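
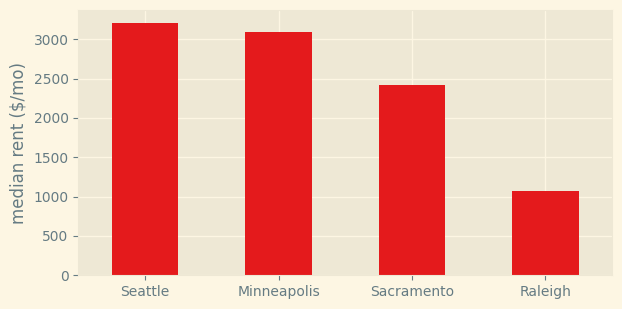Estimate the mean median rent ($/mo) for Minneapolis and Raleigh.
(3000 + 1000) / 2 ≈ 2000.

≈ 2000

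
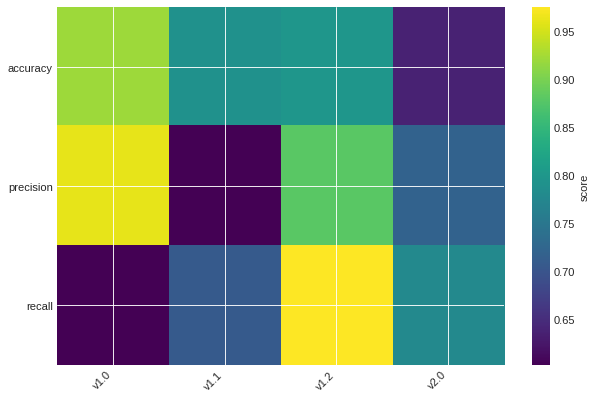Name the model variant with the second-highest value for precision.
Top 3 for precision: v1.0 ≈ 0.95, v1.2 ≈ 0.90, v2.0 ≈ 0.70.

v1.2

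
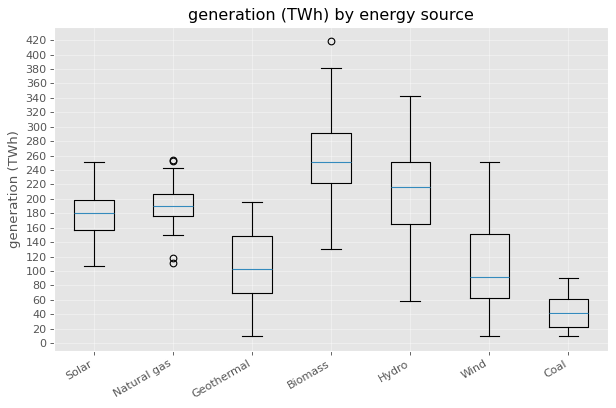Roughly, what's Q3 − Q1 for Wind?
Q3 ≈ 160, Q1 ≈ 60; IQR ≈ 100.

≈ 100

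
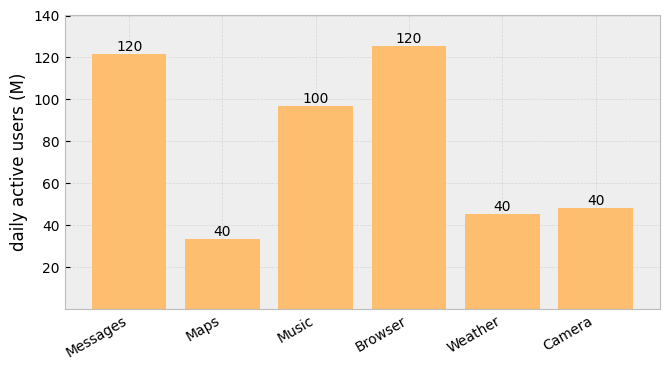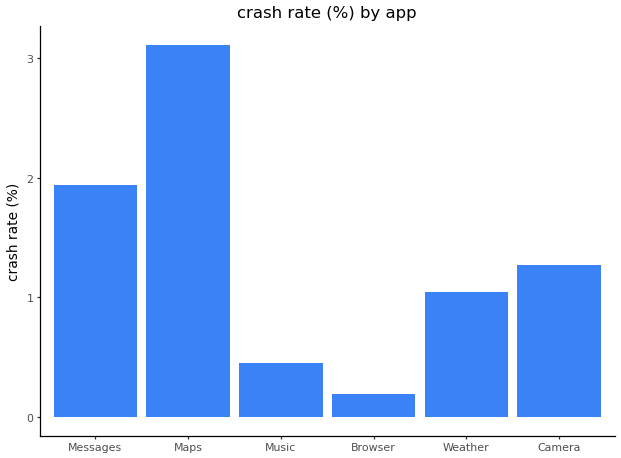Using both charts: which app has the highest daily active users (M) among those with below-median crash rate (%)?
Browser

Chart 2 median crash rate (%) ≈ 1; below-median apps: Music, Browser, Weather. Among those, Browser has the highest daily active users (M) (≈ 120).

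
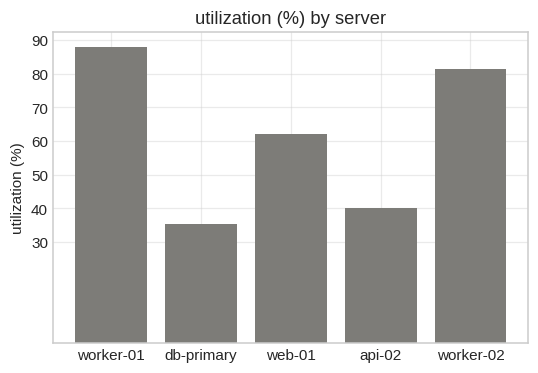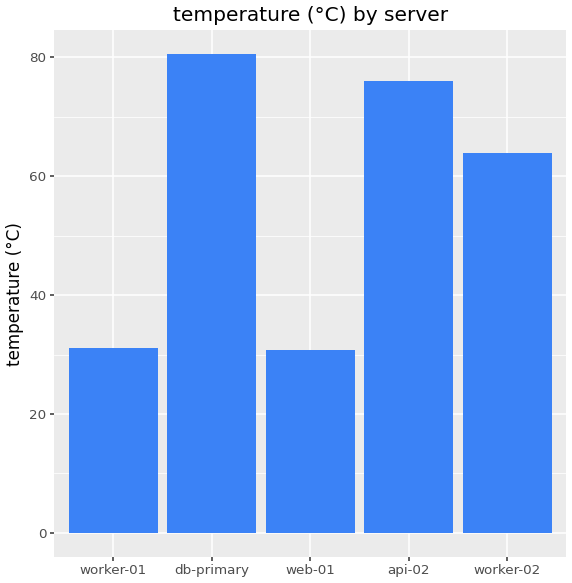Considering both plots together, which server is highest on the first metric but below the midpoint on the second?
worker-01

Chart 2 median temperature (°C) ≈ 60; below-median servers: worker-01, web-01. Among those, worker-01 has the highest utilization (%) (≈ 90).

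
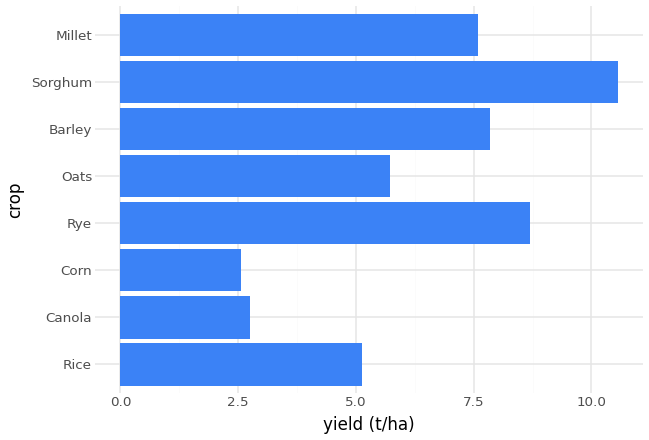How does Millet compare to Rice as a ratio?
≈ 1.6×

Millet ≈ 8, Rice ≈ 5; 8/5 ≈ 1.6.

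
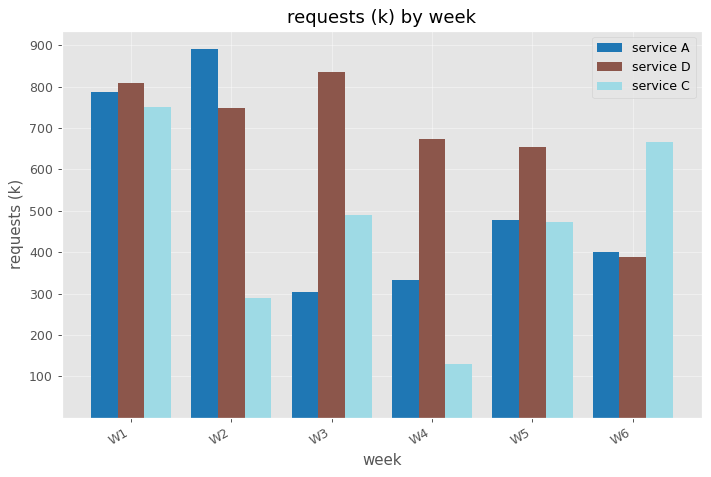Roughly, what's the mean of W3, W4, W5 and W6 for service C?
(500 + 100 + 500 + 700) / 4 ≈ 450.

≈ 450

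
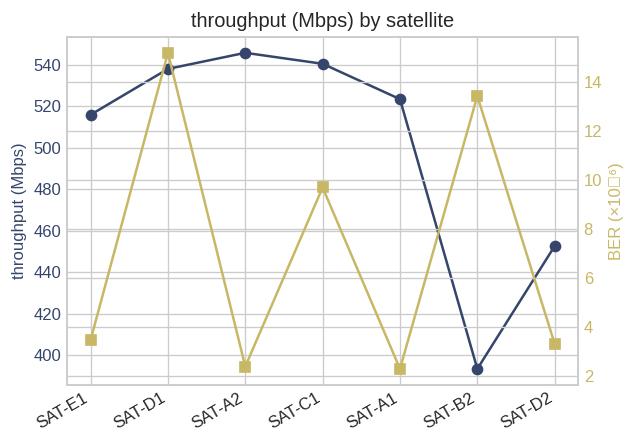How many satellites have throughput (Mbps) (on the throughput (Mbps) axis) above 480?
5

Above 480: SAT-E1, SAT-D1, SAT-A2, SAT-C1, SAT-A1.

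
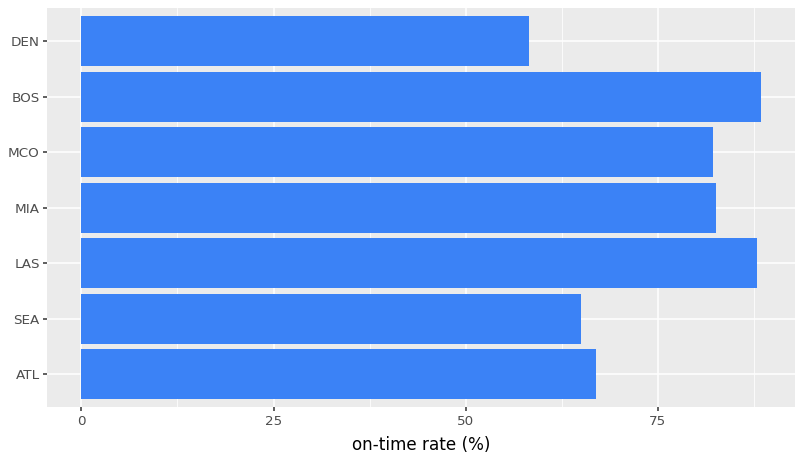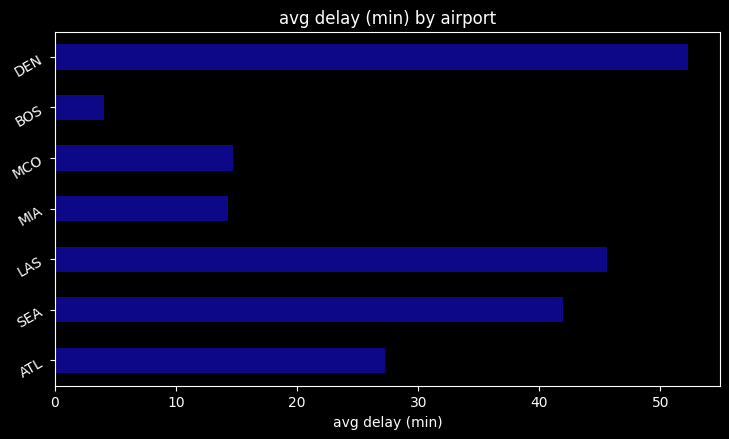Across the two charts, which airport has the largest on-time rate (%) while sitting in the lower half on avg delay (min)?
Chart 2 median avg delay (min) ≈ 25; below-median airports: MIA, MCO, BOS. Among those, BOS has the highest on-time rate (%) (≈ 90).

BOS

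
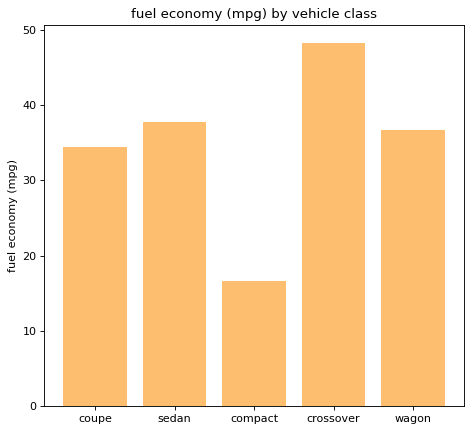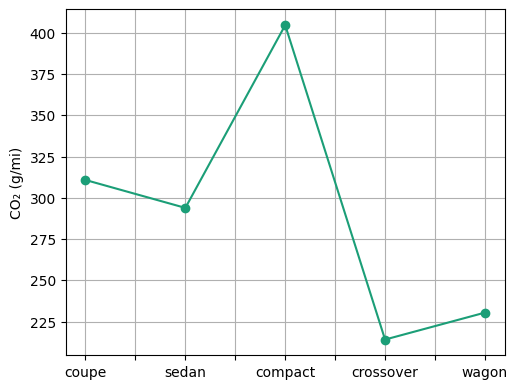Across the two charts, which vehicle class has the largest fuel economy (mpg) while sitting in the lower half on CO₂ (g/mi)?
Chart 2 median CO₂ (g/mi) ≈ 300; below-median vehicle classes: crossover, wagon. Among those, crossover has the highest fuel economy (mpg) (≈ 50).

crossover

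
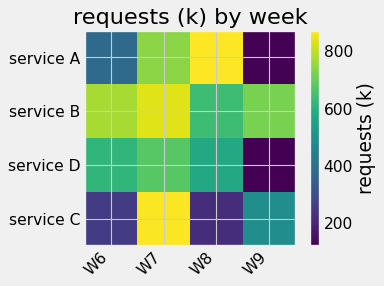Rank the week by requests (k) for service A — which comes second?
W7

Top 3 for service A: W8 ≈ 900, W7 ≈ 700, W6 ≈ 400.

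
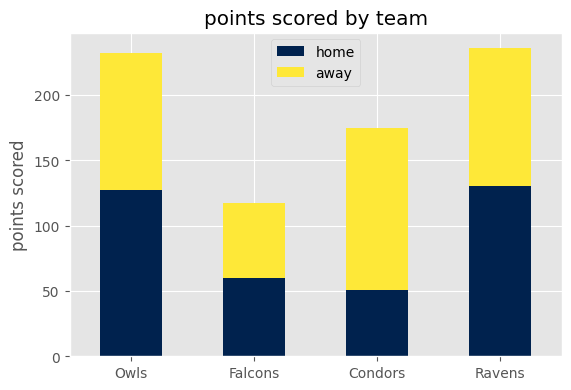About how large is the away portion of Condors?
away top ≈ 180, bottom ≈ 60; segment ≈ 120.

≈ 120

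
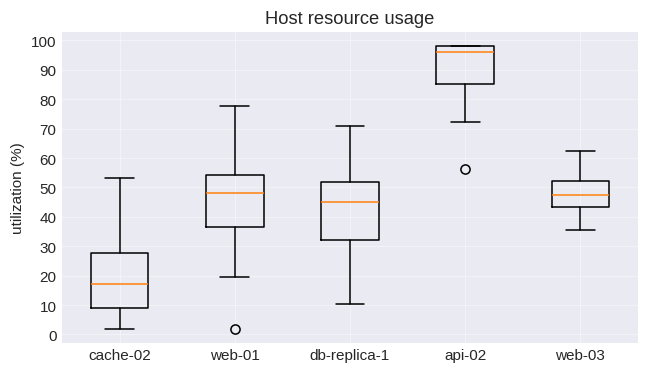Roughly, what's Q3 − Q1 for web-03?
≈ 10

Q3 ≈ 50, Q1 ≈ 40; IQR ≈ 10.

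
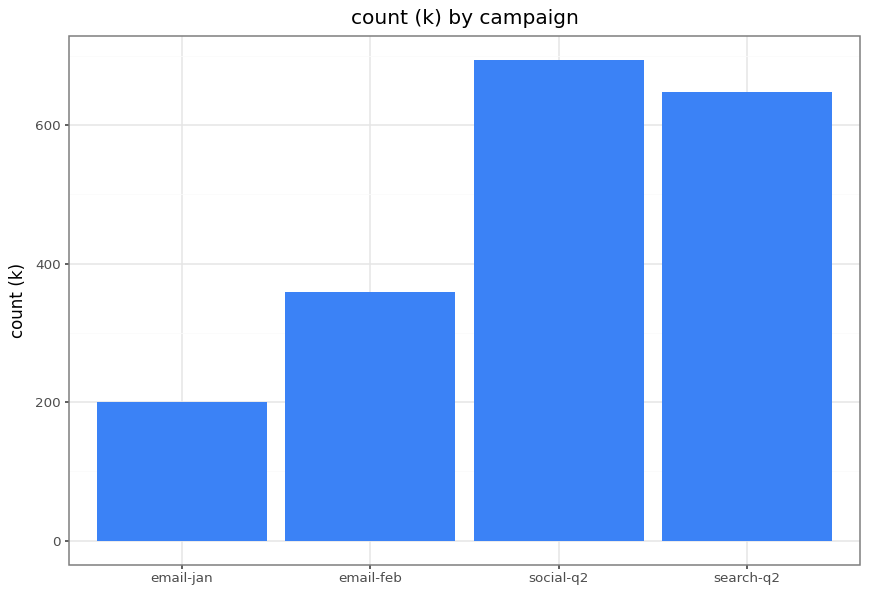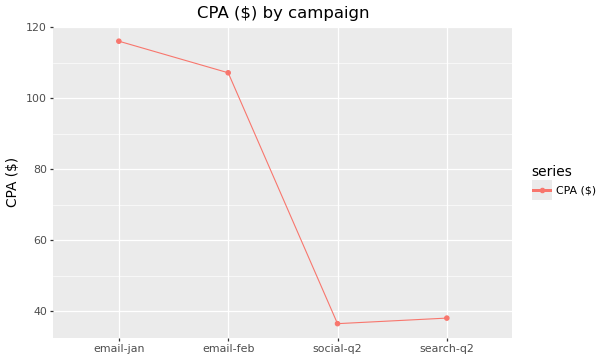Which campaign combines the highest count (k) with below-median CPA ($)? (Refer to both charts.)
social-q2

Chart 2 median CPA ($) ≈ 80; below-median campaigns: social-q2, search-q2. Among those, social-q2 has the highest count (k) (≈ 700).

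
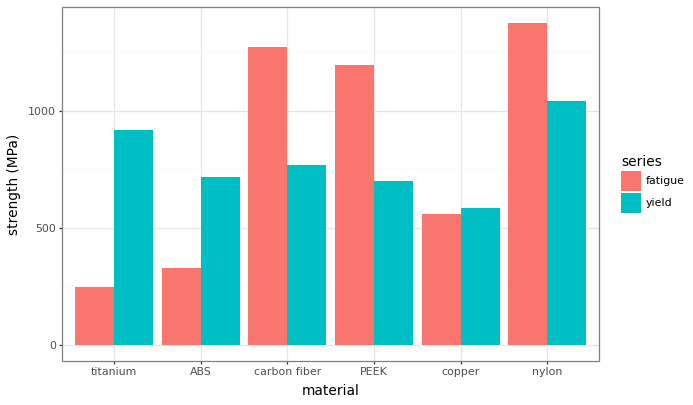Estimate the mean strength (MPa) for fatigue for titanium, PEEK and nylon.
(200 + 1200 + 1400) / 3 ≈ 933.

≈ 933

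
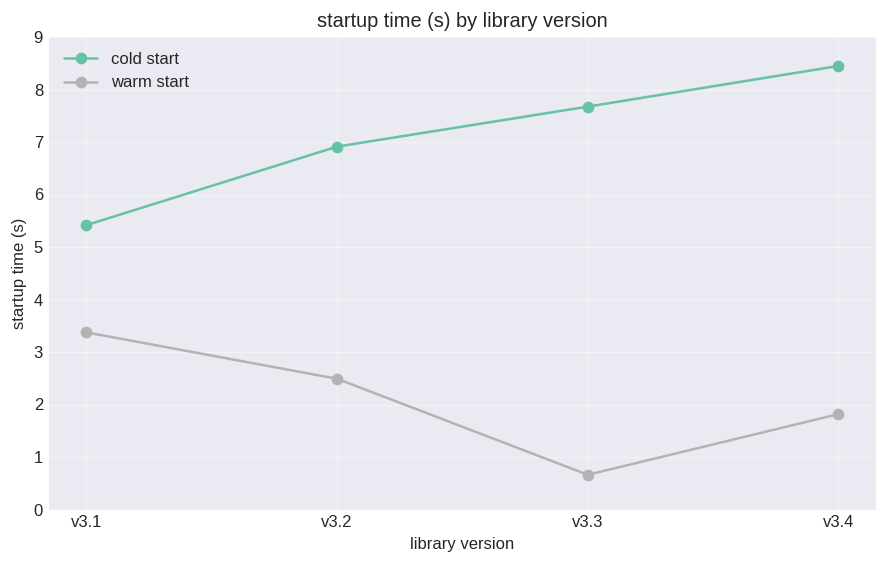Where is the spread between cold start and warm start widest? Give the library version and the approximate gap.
v3.3: cold start ≈ 8, warm start ≈ 1 → gap ≈ 7. Next-largest (v3.4) is only ≈ 6.

v3.3, ≈ 7 s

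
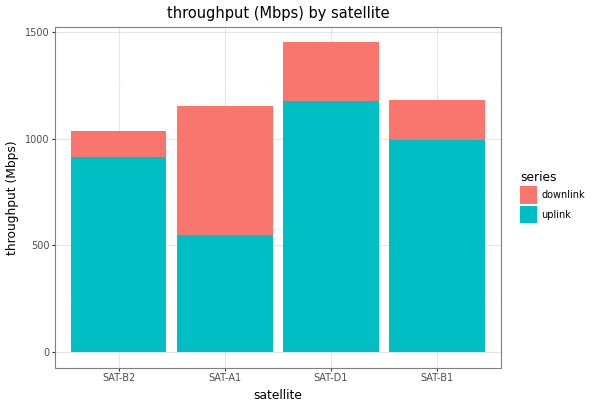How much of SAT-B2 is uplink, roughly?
≈ 1000

uplink top ≈ 1000, bottom ≈ 0; segment ≈ 1000.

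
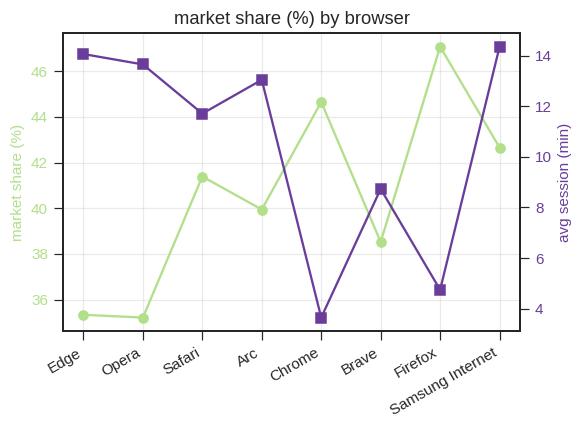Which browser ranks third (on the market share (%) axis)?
Top 4 (on the market share (%) axis): Firefox ≈ 47, Chrome ≈ 45, Samsung Internet ≈ 43, Safari ≈ 41.

Samsung Internet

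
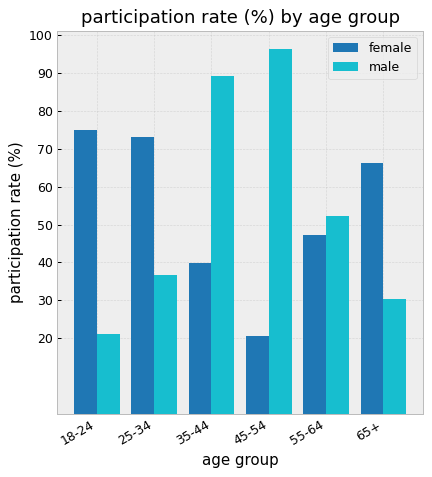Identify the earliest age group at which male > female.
35-44

25-34: male ≈ 40 vs female ≈ 70 (not yet); 35-44: male ≈ 90 vs female ≈ 40 (first crossover).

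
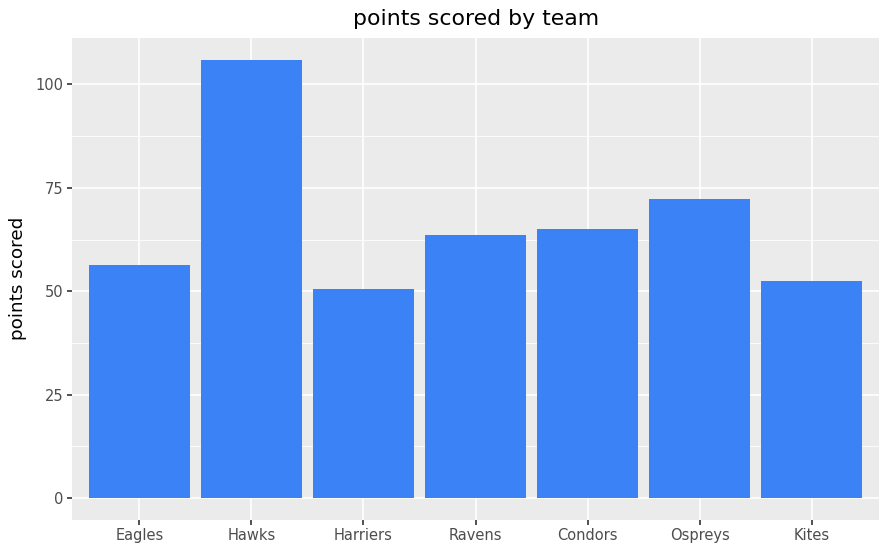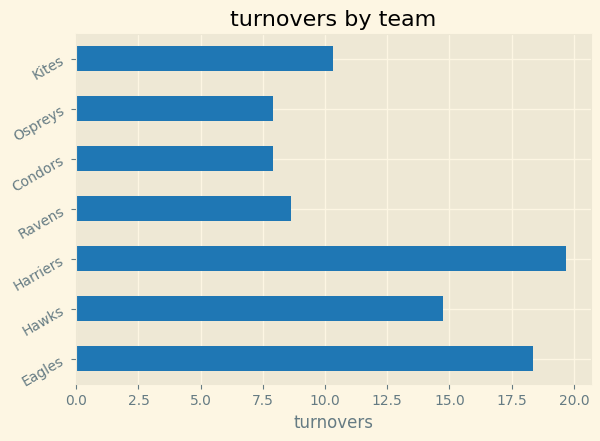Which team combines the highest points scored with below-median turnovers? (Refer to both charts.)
Ospreys

Chart 2 median turnovers ≈ 10; below-median teams: Ravens, Condors, Ospreys. Among those, Ospreys has the highest points scored (≈ 70).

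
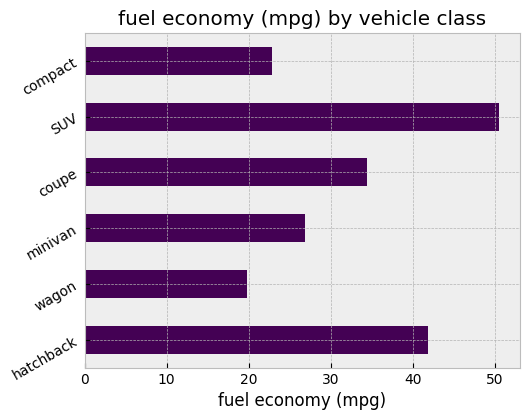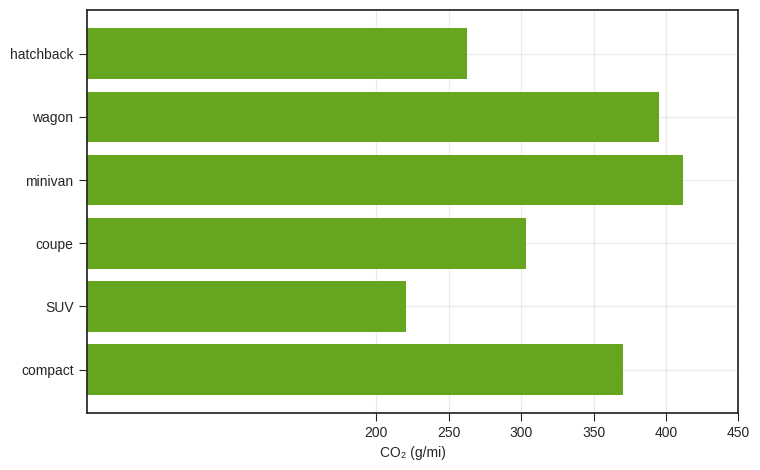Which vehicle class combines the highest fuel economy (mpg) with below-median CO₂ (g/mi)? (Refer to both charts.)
SUV

Chart 2 median CO₂ (g/mi) ≈ 350; below-median vehicle classes: hatchback, coupe, SUV. Among those, SUV has the highest fuel economy (mpg) (≈ 50).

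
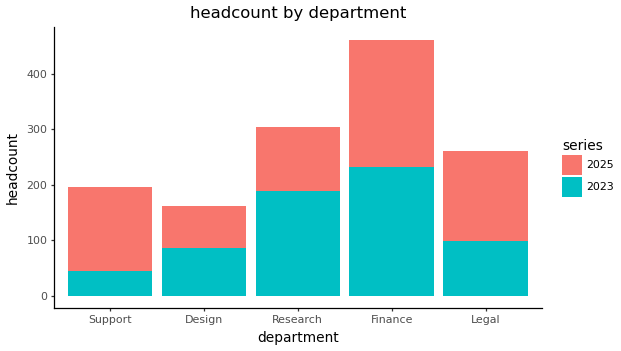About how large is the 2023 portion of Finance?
2023 top ≈ 250, bottom ≈ 0; segment ≈ 250.

≈ 250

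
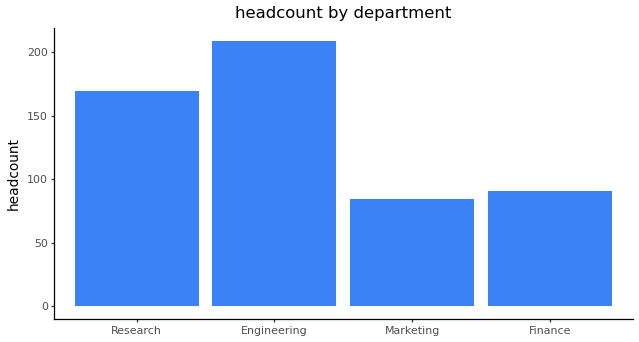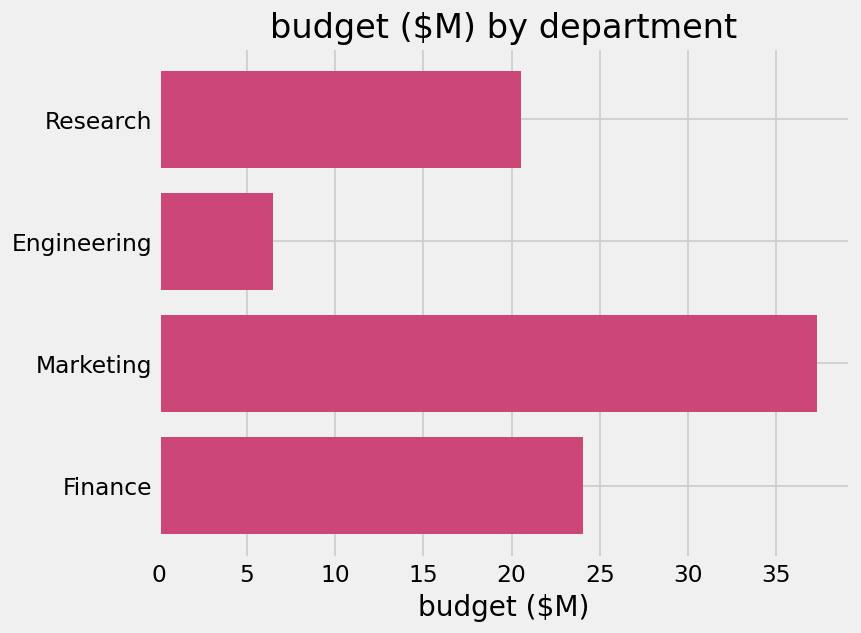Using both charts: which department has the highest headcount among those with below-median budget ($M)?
Engineering

Chart 2 median budget ($M) ≈ 20; below-median departments: Research, Engineering. Among those, Engineering has the highest headcount (≈ 200).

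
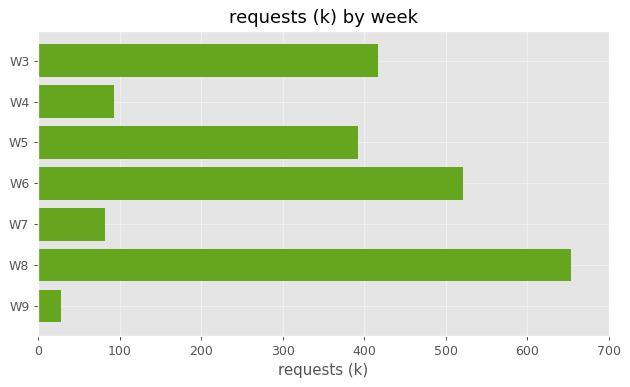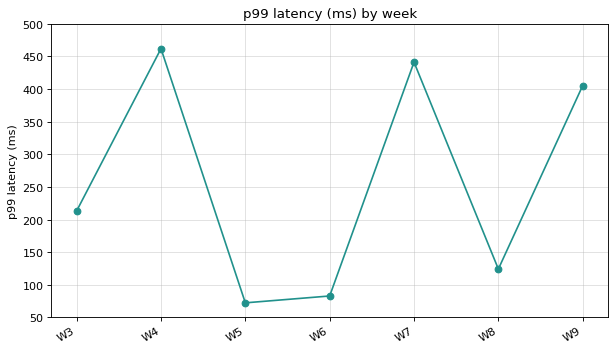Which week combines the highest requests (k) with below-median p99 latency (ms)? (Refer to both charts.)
Chart 2 median p99 latency (ms) ≈ 200; below-median weeks: W5, W6, W8. Among those, W8 has the highest requests (k) (≈ 700).

W8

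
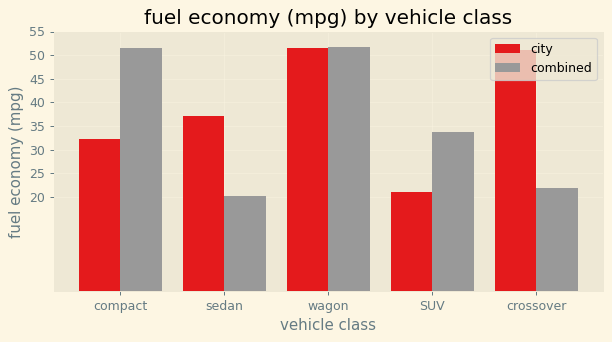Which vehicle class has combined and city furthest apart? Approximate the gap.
crossover, ≈ 30 mpg

crossover: combined ≈ 20, city ≈ 50 → gap ≈ 30. Next-largest (compact) is only ≈ 20.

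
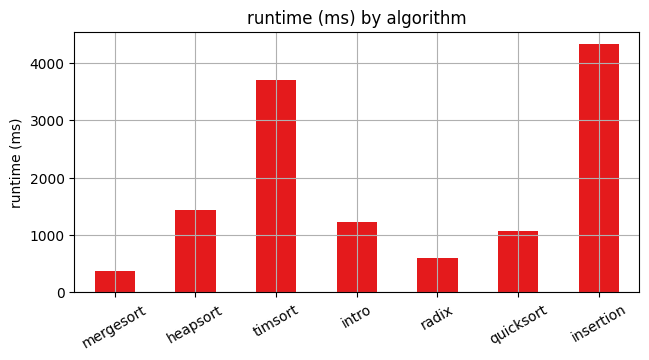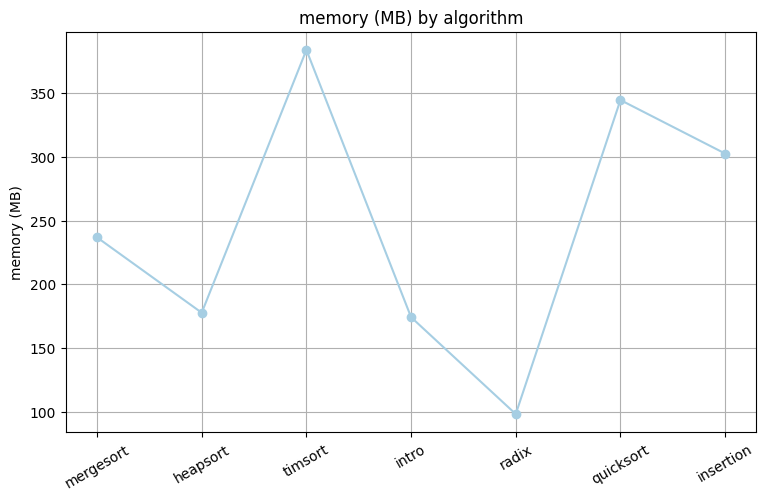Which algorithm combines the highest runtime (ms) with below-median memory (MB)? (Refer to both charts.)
Chart 2 median memory (MB) ≈ 250; below-median algorithms: heapsort, intro, radix. Among those, heapsort has the highest runtime (ms) (≈ 1500).

heapsort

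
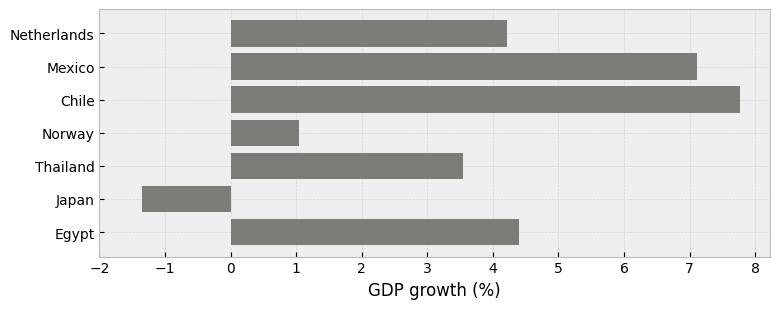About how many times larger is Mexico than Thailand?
≈ 1.75×

Mexico ≈ 7, Thailand ≈ 4; 7/4 ≈ 1.75.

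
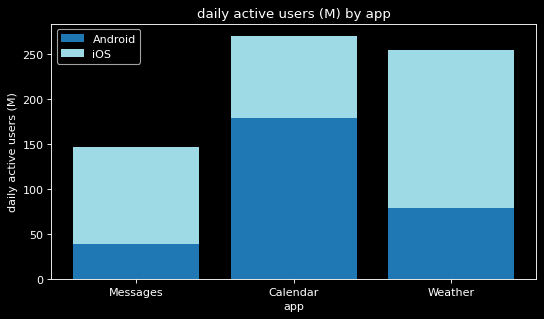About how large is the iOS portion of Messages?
iOS top ≈ 150, bottom ≈ 50; segment ≈ 100.

≈ 100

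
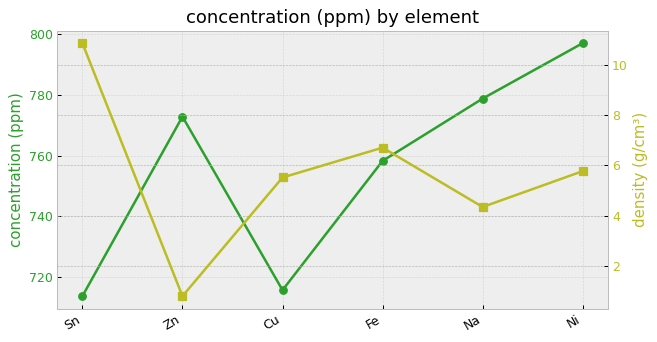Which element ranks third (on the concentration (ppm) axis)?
Zn

Top 4 (on the concentration (ppm) axis): Ni ≈ 800, Na ≈ 780, Zn ≈ 770, Fe ≈ 760.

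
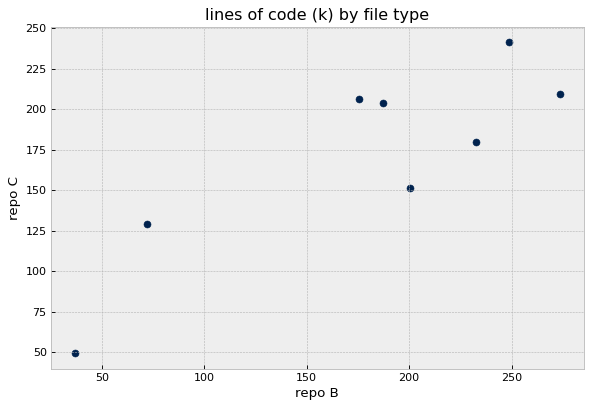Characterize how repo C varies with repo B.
positive, strong

Points are positively correlated; strong (|r| ≈ 0.9).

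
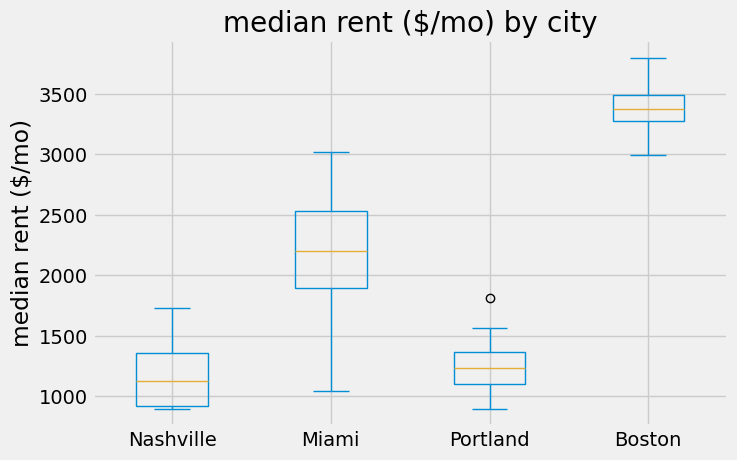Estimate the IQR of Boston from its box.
≈ 200

Q3 ≈ 3400, Q1 ≈ 3200; IQR ≈ 200.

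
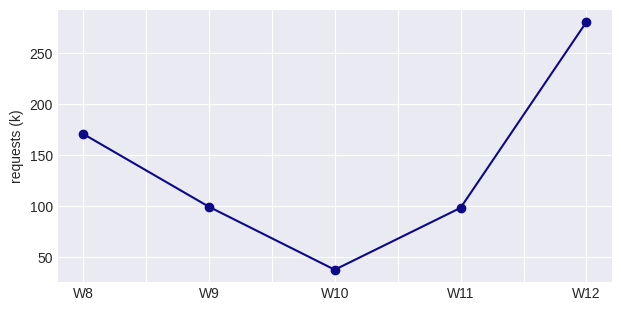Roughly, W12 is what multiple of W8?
W12 ≈ 275, W8 ≈ 175; 275/175 ≈ 1.57.

≈ 1.57×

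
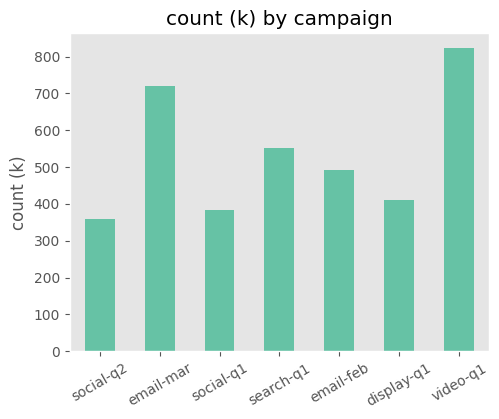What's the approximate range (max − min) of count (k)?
Max video-q1 ≈ 800, min social-q2 ≈ 400; range ≈ 400.

≈ 400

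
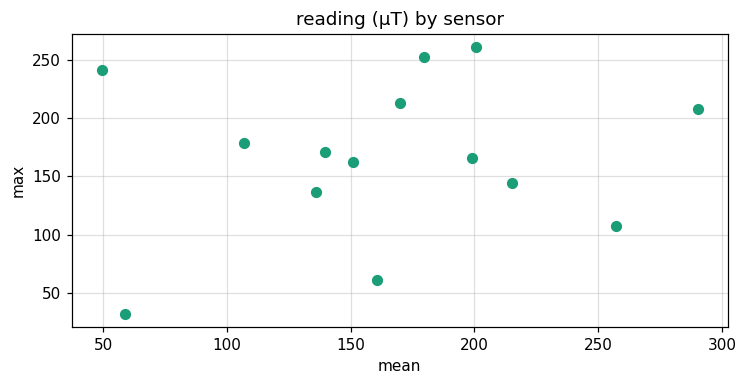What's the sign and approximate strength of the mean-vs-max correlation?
no clear correlation

Points are roughly uncorrelated; weak (|r| ≈ 0.2).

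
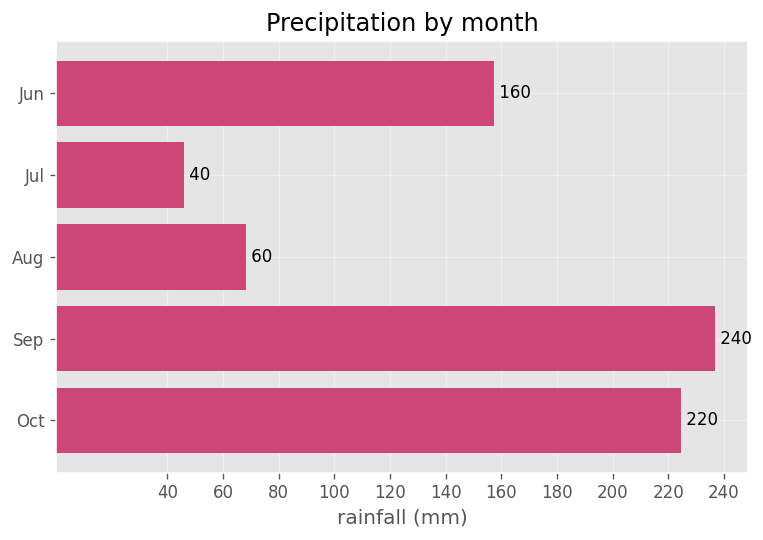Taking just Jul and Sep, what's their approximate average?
(40 + 240) / 2 ≈ 140.

≈ 140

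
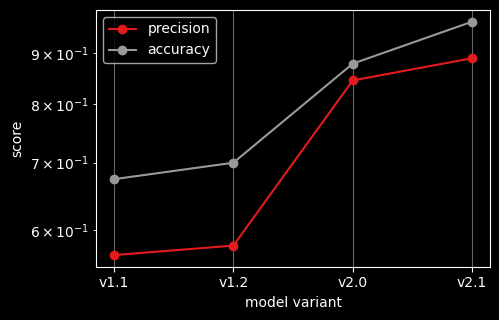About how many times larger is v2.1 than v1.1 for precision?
≈ 1.64×

v2.1 ≈ 0.90, v1.1 ≈ 0.55; 0.90/0.55 ≈ 1.64.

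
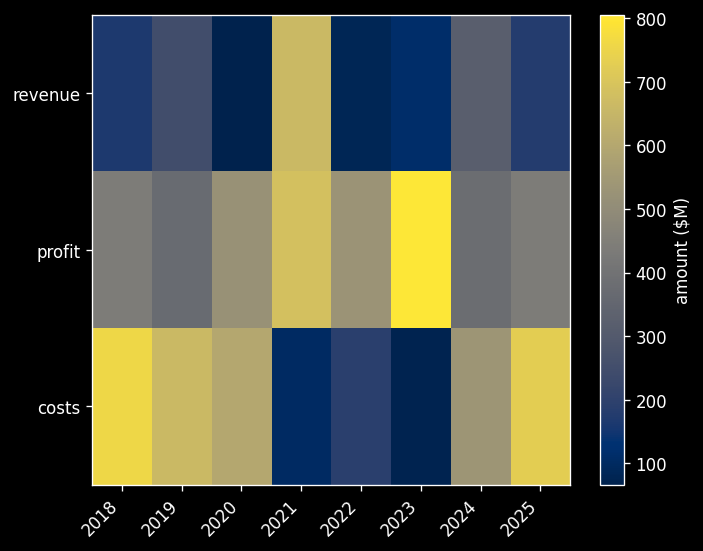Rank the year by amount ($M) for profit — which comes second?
Top 3 for profit: 2023 ≈ 800, 2021 ≈ 700, 2022 ≈ 500.

2021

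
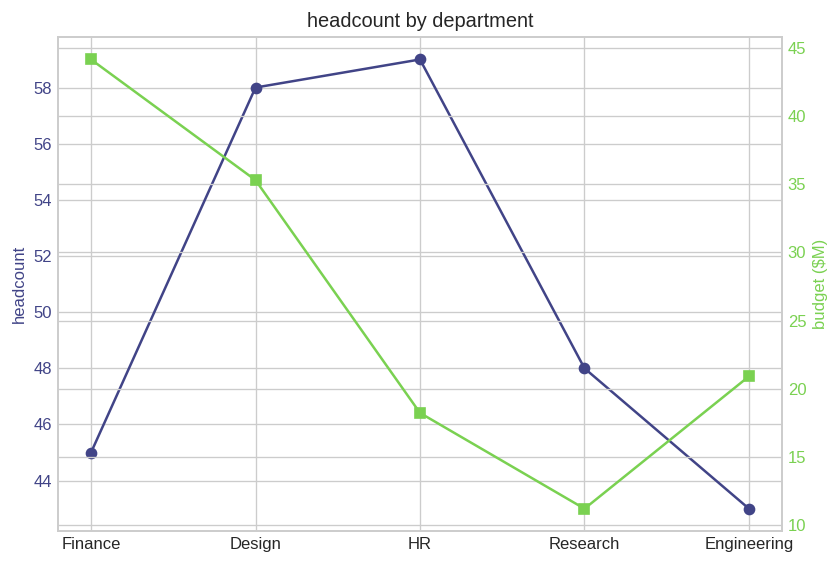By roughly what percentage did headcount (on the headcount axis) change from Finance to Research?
Finance ≈ 44, Research ≈ 48; (48 − 44) / 44 ≈ +9.1%.

≈ +9.1%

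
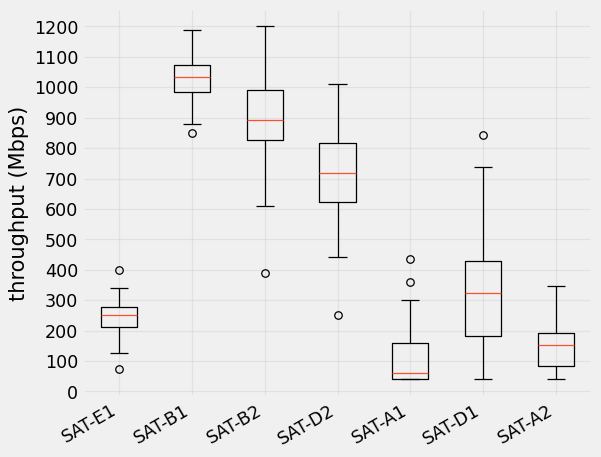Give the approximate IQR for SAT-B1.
Q3 ≈ 1100, Q1 ≈ 1000; IQR ≈ 100.

≈ 100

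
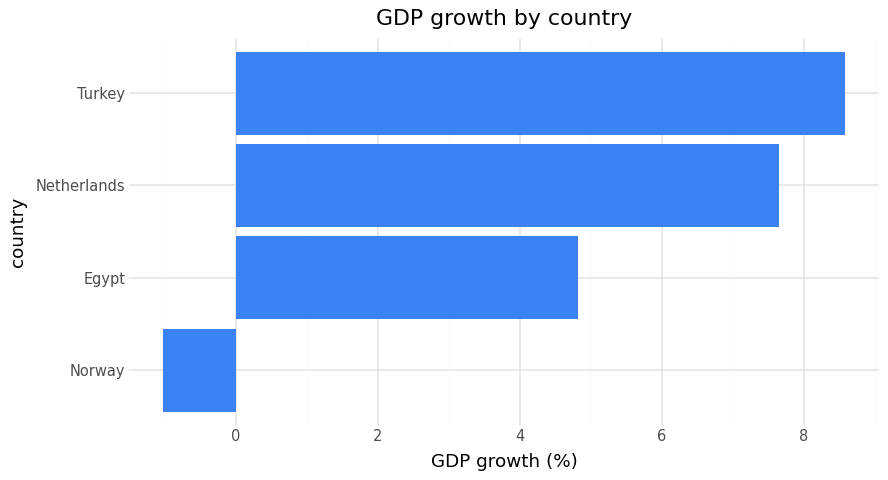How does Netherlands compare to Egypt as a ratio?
Netherlands ≈ 8, Egypt ≈ 5; 8/5 ≈ 1.6.

≈ 1.6×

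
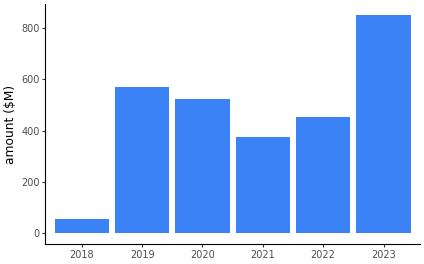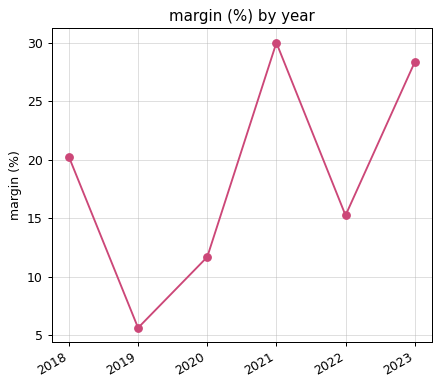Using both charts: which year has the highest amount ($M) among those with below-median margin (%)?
Chart 2 median margin (%) ≈ 20; below-median years: 2019, 2020, 2022. Among those, 2019 has the highest amount ($M) (≈ 600).

2019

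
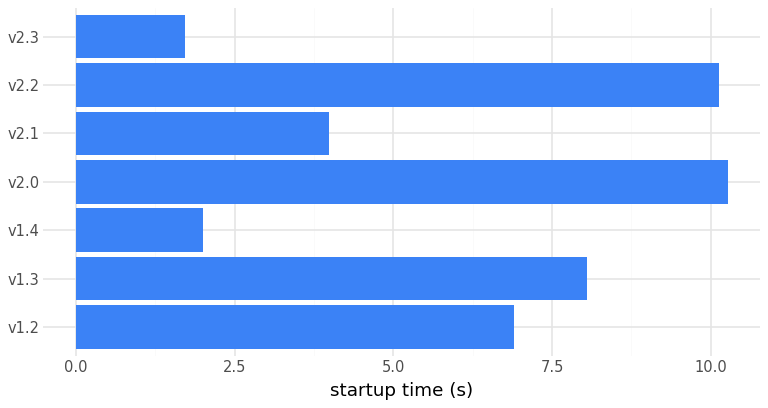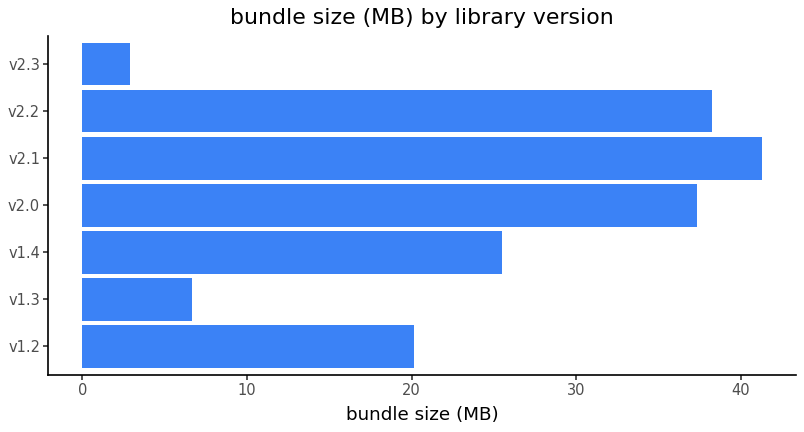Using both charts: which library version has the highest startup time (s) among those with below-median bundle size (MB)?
v1.3

Chart 2 median bundle size (MB) ≈ 25; below-median library versions: v1.2, v1.3, v2.3. Among those, v1.3 has the highest startup time (s) (≈ 8).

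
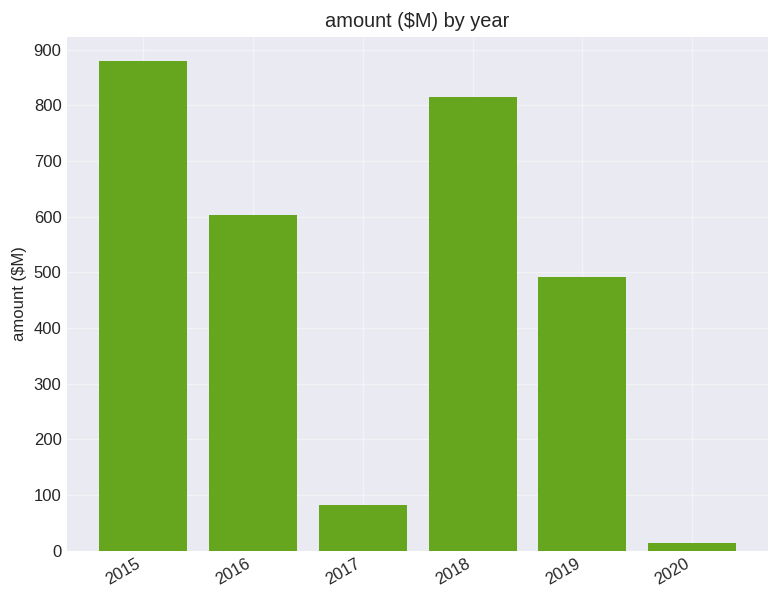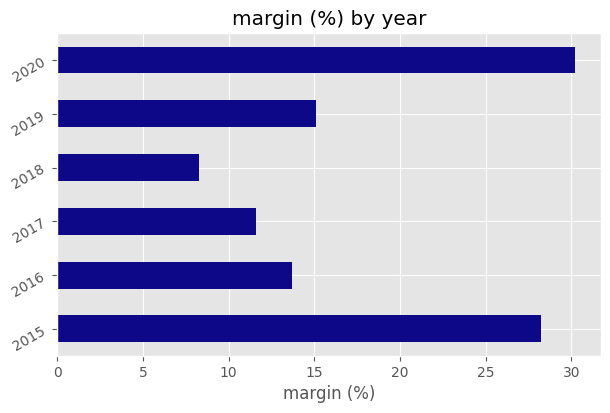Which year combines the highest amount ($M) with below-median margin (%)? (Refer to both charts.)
2018

Chart 2 median margin (%) ≈ 15; below-median years: 2016, 2017, 2018. Among those, 2018 has the highest amount ($M) (≈ 800).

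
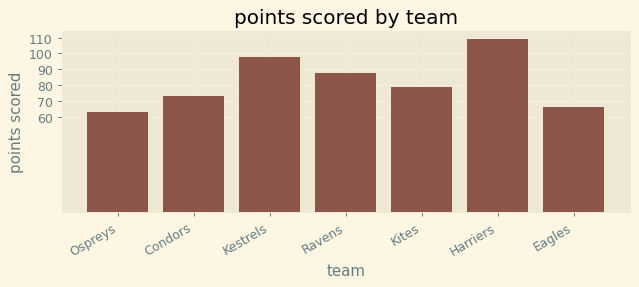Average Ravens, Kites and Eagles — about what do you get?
≈ 80

(90 + 80 + 70) / 3 ≈ 80.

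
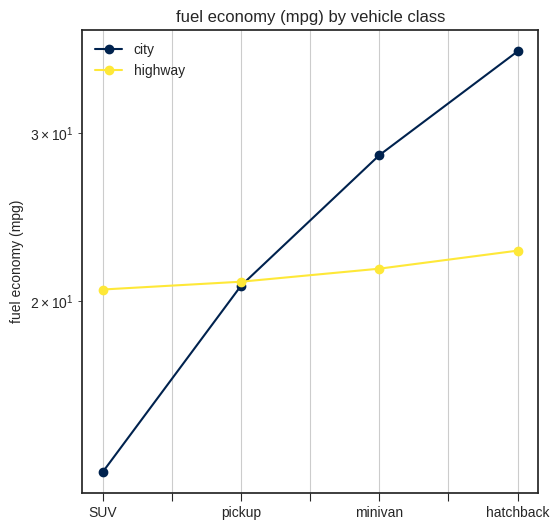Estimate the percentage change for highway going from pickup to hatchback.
pickup ≈ 20, hatchback ≈ 22; (22 − 20) / 20 ≈ +10%.

≈ +10%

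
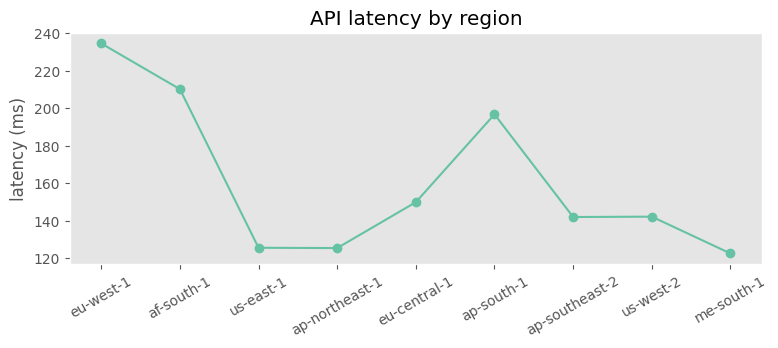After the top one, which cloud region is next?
Top 3: eu-west-1 ≈ 230, af-south-1 ≈ 210, ap-south-1 ≈ 200.

af-south-1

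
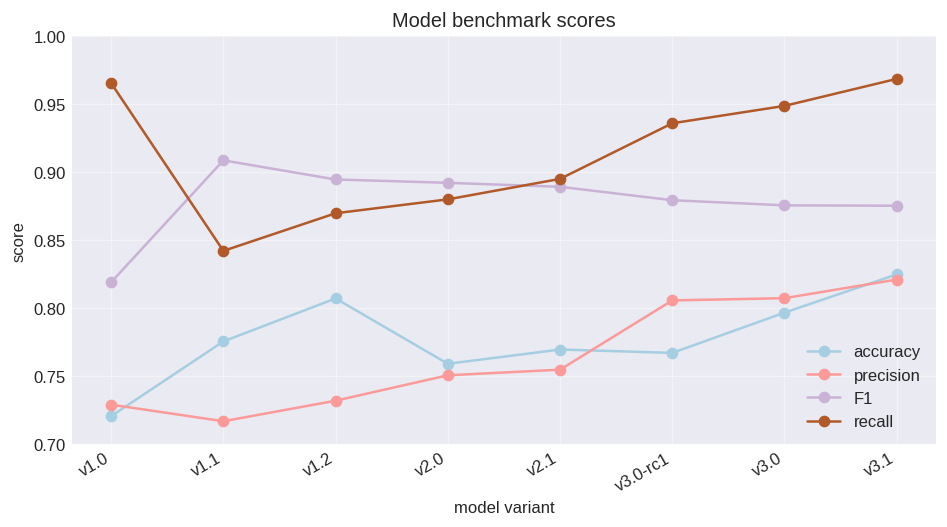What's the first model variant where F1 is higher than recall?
v1.0: F1 ≈ 0.80 vs recall ≈ 0.95 (not yet); v1.1: F1 ≈ 0.90 vs recall ≈ 0.85 (first crossover).

v1.1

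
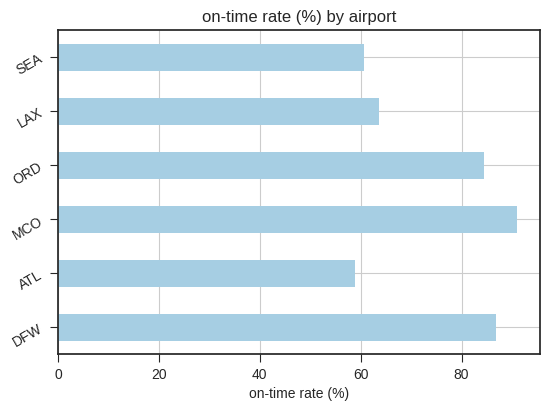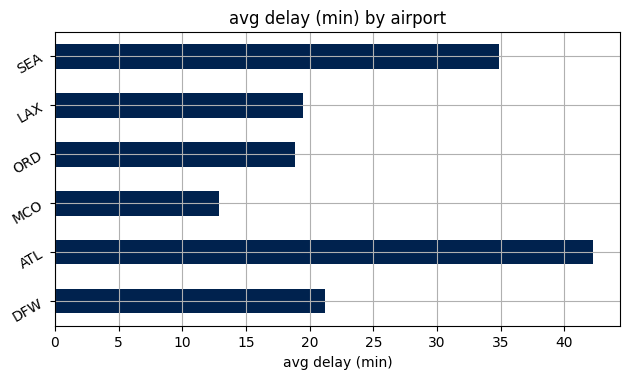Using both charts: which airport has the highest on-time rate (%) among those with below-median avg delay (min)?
MCO

Chart 2 median avg delay (min) ≈ 20; below-median airports: MCO, ORD, LAX. Among those, MCO has the highest on-time rate (%) (≈ 90).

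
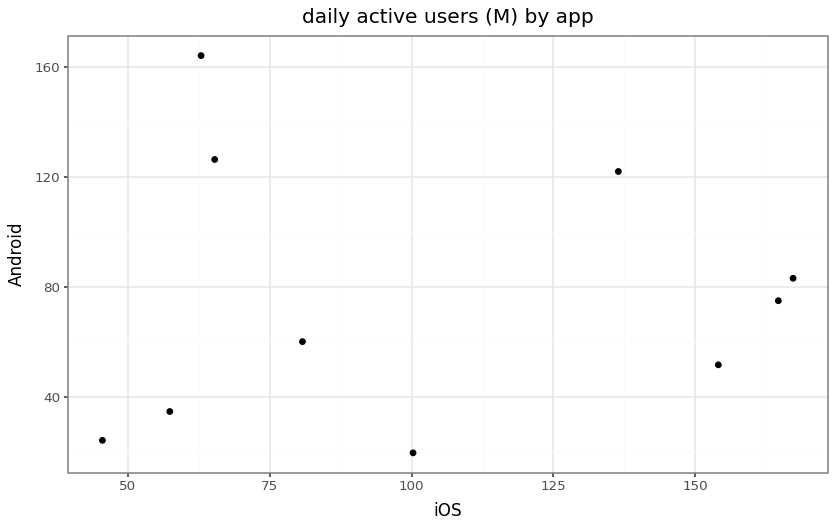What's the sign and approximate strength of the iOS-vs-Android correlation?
no clear correlation

Points are roughly uncorrelated; weak (|r| ≈ 0.0).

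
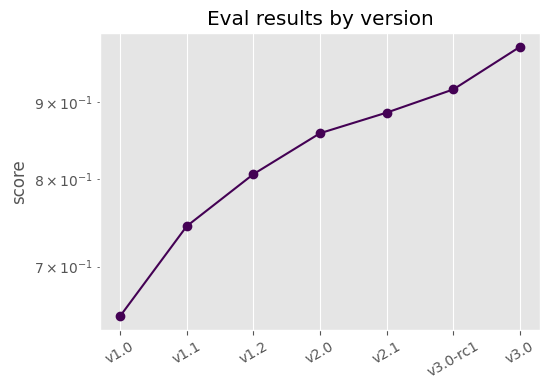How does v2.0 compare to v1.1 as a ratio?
v2.0 ≈ 0.85, v1.1 ≈ 0.75; 0.85/0.75 ≈ 1.13.

≈ 1.13×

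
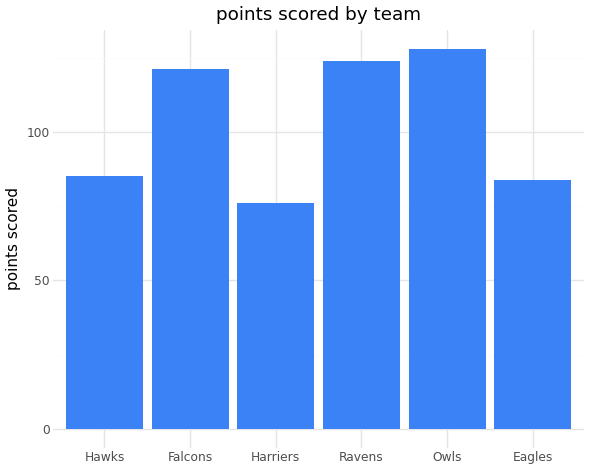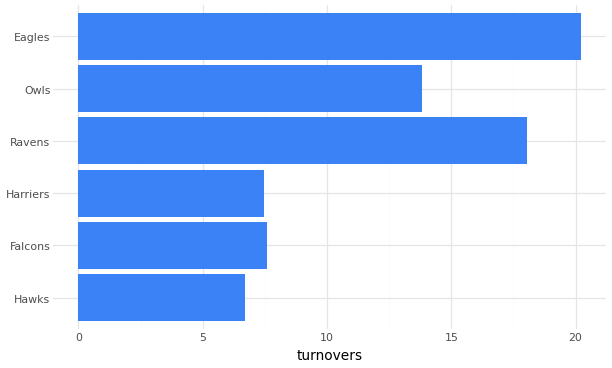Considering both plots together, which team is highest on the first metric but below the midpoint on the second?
Falcons

Chart 2 median turnovers ≈ 10; below-median teams: Hawks, Falcons, Harriers. Among those, Falcons has the highest points scored (≈ 120).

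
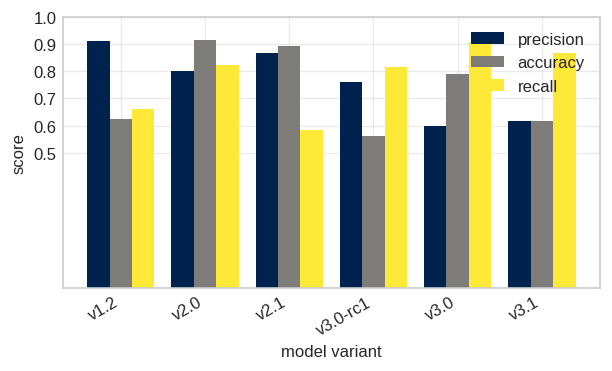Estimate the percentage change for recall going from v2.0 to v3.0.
≈ +12.5%

v2.0 ≈ 0.8, v3.0 ≈ 0.9; (0.9 − 0.8) / 0.8 ≈ +12.5%.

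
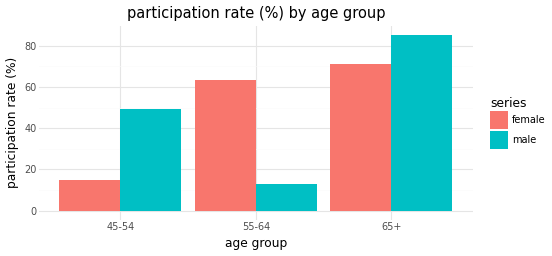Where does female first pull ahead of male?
55-64

45-54: female ≈ 10 vs male ≈ 50 (not yet); 55-64: female ≈ 60 vs male ≈ 10 (first crossover).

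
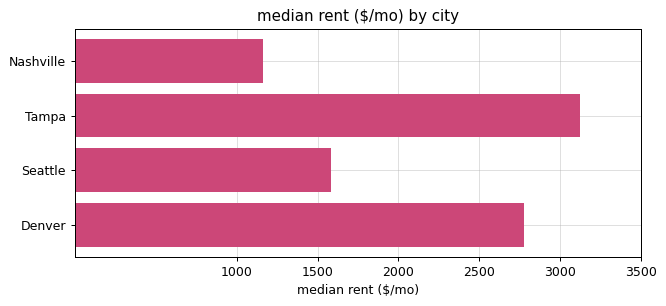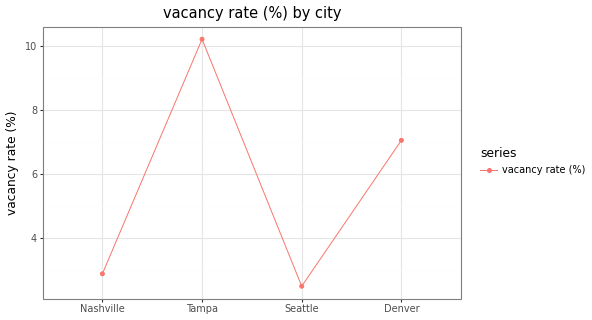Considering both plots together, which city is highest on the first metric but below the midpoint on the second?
Seattle

Chart 2 median vacancy rate (%) ≈ 5; below-median cities: Nashville, Seattle. Among those, Seattle has the highest median rent ($/mo) (≈ 1500).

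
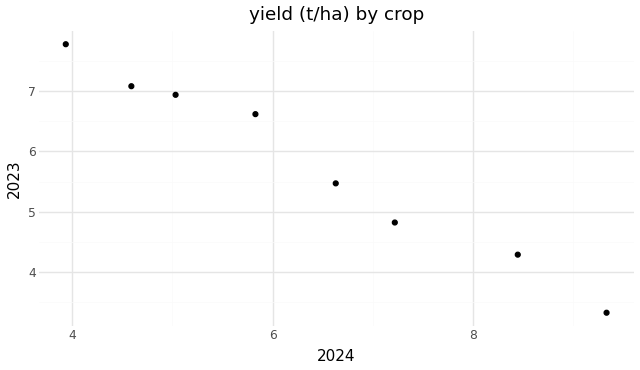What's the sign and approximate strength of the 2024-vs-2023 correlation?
negative, strong

Points are negatively correlated; strong (|r| ≈ 1.0).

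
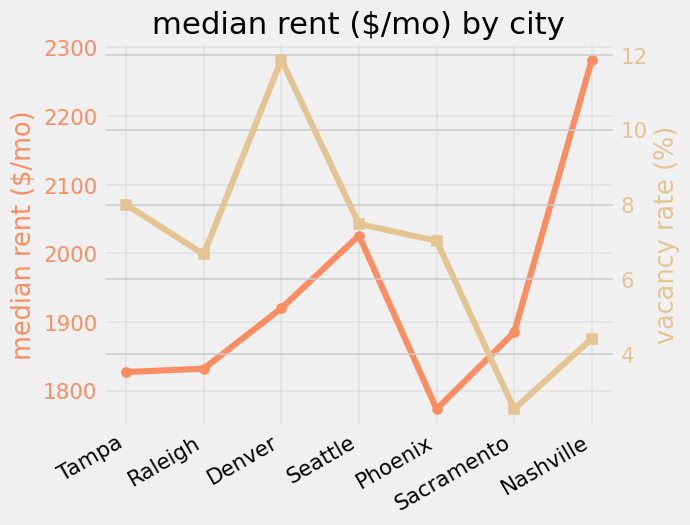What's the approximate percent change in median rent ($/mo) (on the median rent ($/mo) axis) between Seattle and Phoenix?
Seattle ≈ 2050, Phoenix ≈ 1750; (1750 − 2050) / 2050 ≈ -14.6%.

≈ -14.6%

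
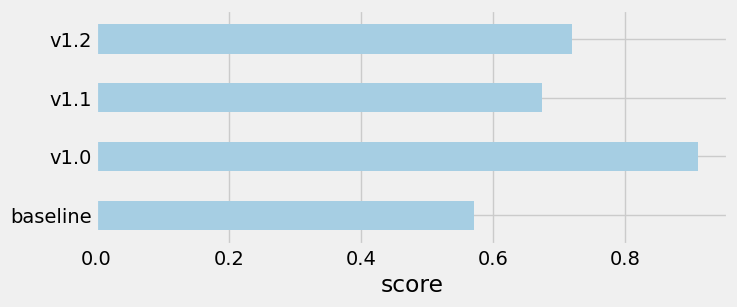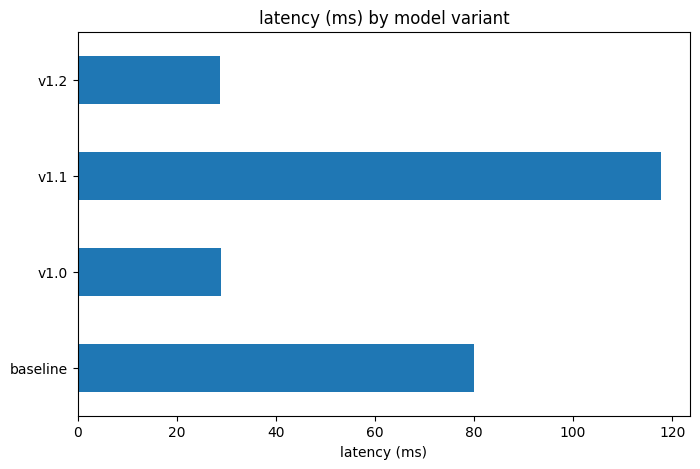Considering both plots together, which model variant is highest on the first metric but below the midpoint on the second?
Chart 2 median latency (ms) ≈ 60; below-median model variants: v1.0, v1.2. Among those, v1.0 has the highest score (≈ 0.9).

v1.0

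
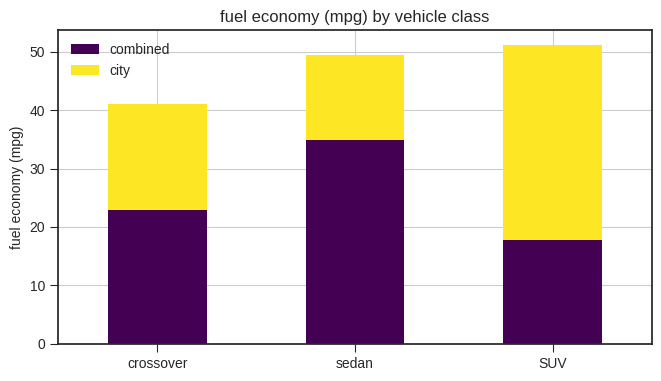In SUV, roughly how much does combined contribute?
≈ 20

combined top ≈ 20, bottom ≈ 0; segment ≈ 20.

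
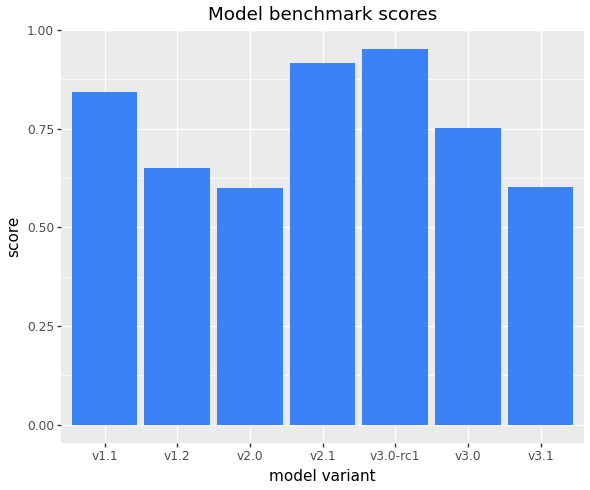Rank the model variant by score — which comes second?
v2.1

Top 3: v3.0-rc1 ≈ 1.0, v2.1 ≈ 0.9, v1.1 ≈ 0.8.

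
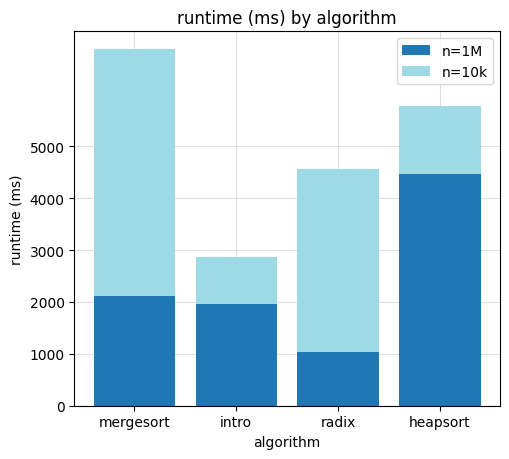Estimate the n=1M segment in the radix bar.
≈ 1000

n=1M top ≈ 1000, bottom ≈ 0; segment ≈ 1000.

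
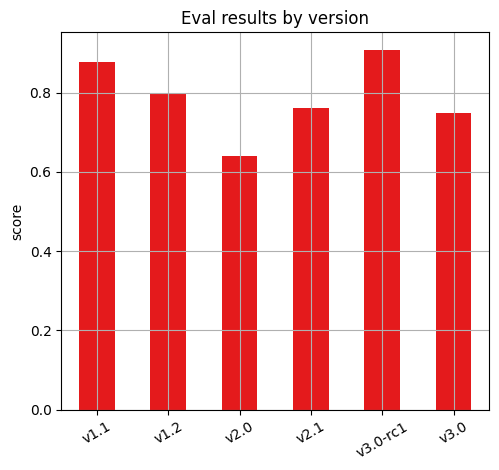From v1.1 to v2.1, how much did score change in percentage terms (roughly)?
v1.1 ≈ 0.9, v2.1 ≈ 0.8; (0.8 − 0.9) / 0.9 ≈ -11.1%.

≈ -11.1%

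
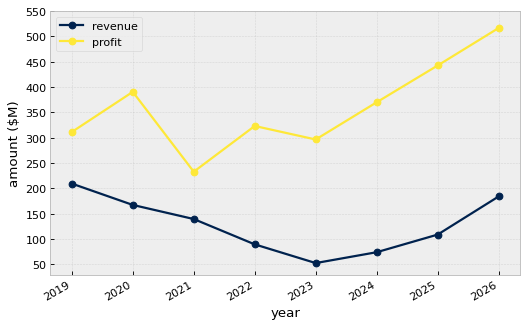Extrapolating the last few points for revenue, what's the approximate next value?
≈ 275

Last three: 50, 100, 200 → slope ≈ 75/step → next ≈ 275.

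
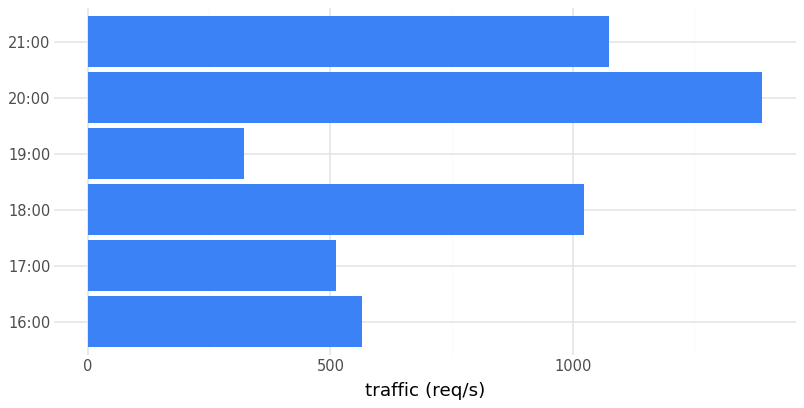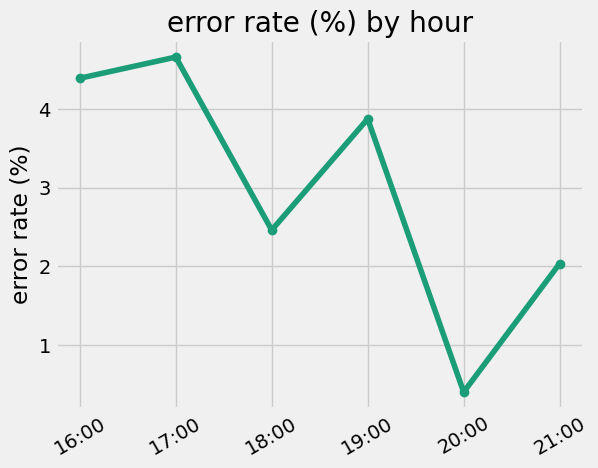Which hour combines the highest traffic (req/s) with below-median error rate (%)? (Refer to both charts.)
Chart 2 median error rate (%) ≈ 3; below-median hours: 18:00, 20:00, 21:00. Among those, 20:00 has the highest traffic (req/s) (≈ 1400).

20:00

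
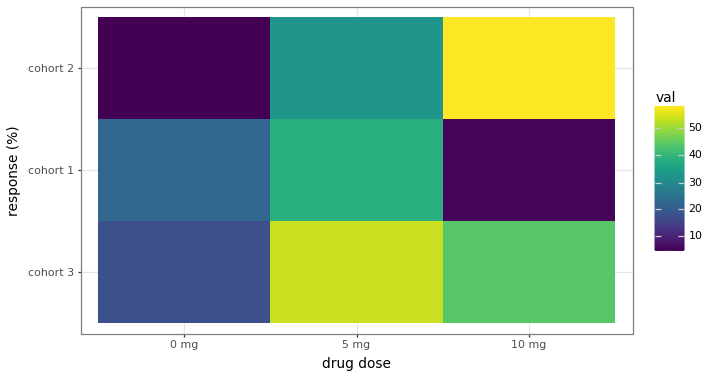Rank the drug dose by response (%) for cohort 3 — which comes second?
10 mg

Top 3 for cohort 3: 5 mg ≈ 55, 10 mg ≈ 45, 0 mg ≈ 20.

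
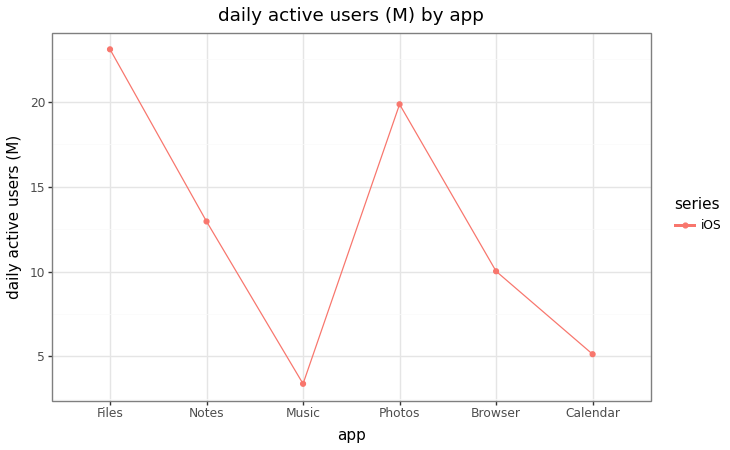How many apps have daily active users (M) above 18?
2

Above 18: Files, Photos.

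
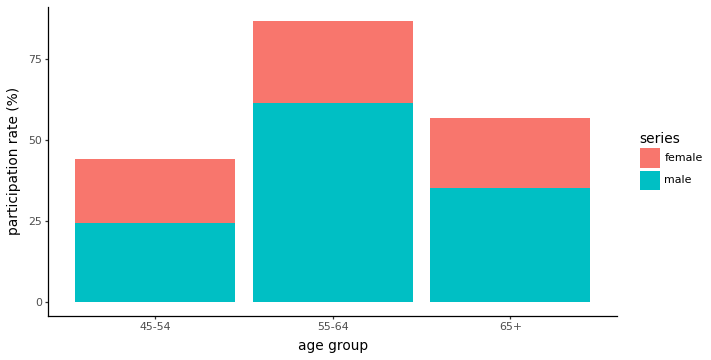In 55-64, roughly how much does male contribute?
≈ 60

male top ≈ 60, bottom ≈ 0; segment ≈ 60.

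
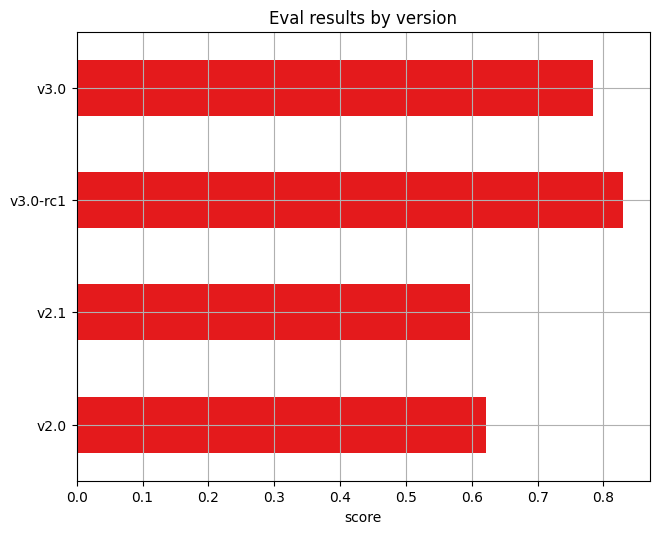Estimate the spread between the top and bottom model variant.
≈ 0.2

Max v3.0-rc1 ≈ 0.8, min v2.1 ≈ 0.6; range ≈ 0.2.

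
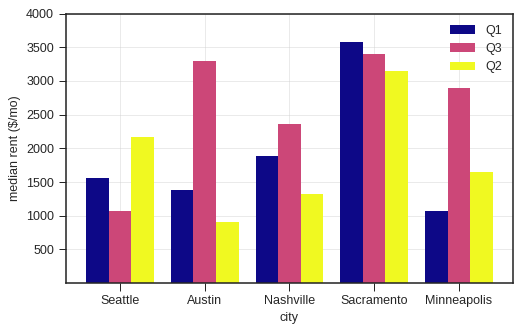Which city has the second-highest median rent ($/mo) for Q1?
Top 3 for Q1: Sacramento ≈ 3500, Nashville ≈ 2000, Seattle ≈ 1500.

Nashville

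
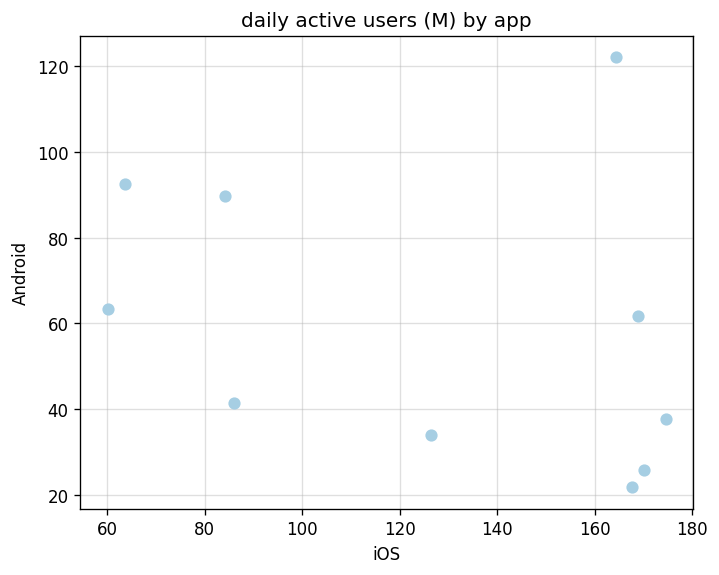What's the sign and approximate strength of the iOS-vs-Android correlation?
negative, weak

Points are negatively correlated; weak (|r| ≈ 0.3).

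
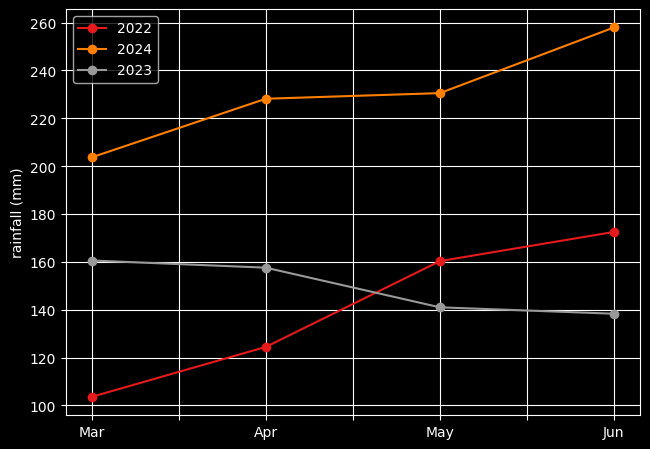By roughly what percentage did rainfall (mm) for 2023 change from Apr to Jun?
Apr ≈ 160, Jun ≈ 140; (140 − 160) / 160 ≈ -12.5%.

≈ -12.5%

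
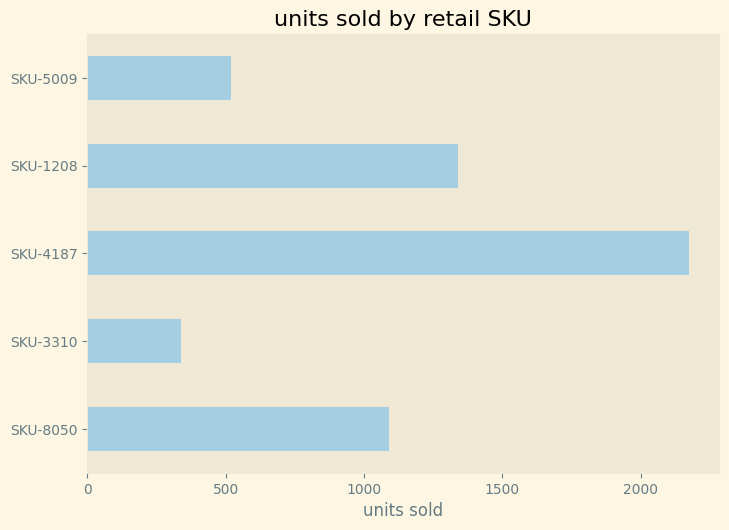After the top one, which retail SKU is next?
SKU-1208

Top 3: SKU-4187 ≈ 2200, SKU-1208 ≈ 1400, SKU-8050 ≈ 1000.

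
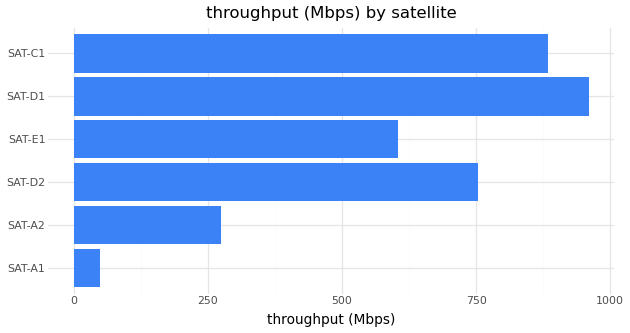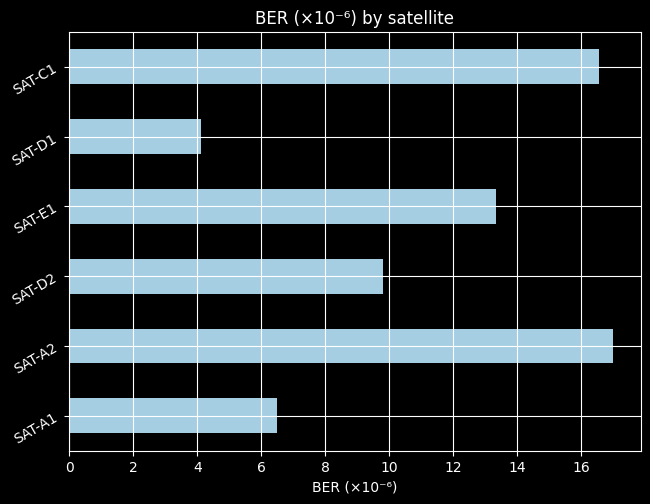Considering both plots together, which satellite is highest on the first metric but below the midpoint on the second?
Chart 2 median BER (×10⁻⁶) ≈ 12; below-median satellites: SAT-A1, SAT-D2, SAT-D1. Among those, SAT-D1 has the highest throughput (Mbps) (≈ 1000).

SAT-D1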